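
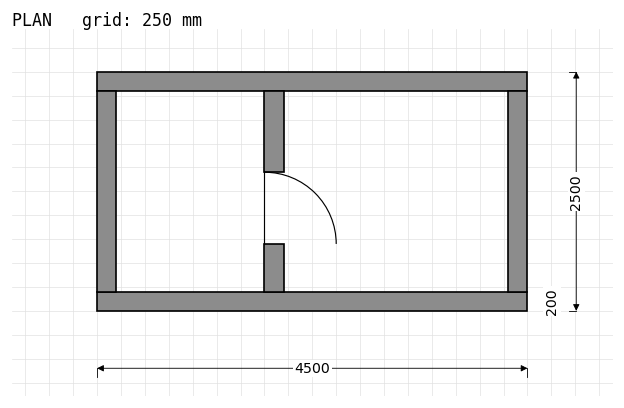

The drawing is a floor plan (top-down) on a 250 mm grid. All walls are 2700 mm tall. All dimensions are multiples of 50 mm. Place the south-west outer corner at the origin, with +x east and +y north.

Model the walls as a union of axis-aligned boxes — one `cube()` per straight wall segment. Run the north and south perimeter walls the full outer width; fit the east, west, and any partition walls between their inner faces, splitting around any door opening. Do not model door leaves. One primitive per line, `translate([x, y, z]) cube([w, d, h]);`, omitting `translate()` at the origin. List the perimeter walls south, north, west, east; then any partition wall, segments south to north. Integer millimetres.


cube([4500, 200, 2700]);
translate([0, 2300, 0]) cube([4500, 200, 2700]);
translate([0, 200, 0]) cube([200, 2100, 2700]);
translate([4300, 200, 0]) cube([200, 2100, 2700]);
translate([1750, 200, 0]) cube([200, 500, 2700]);
translate([1750, 1450, 0]) cube([200, 850, 2700]);


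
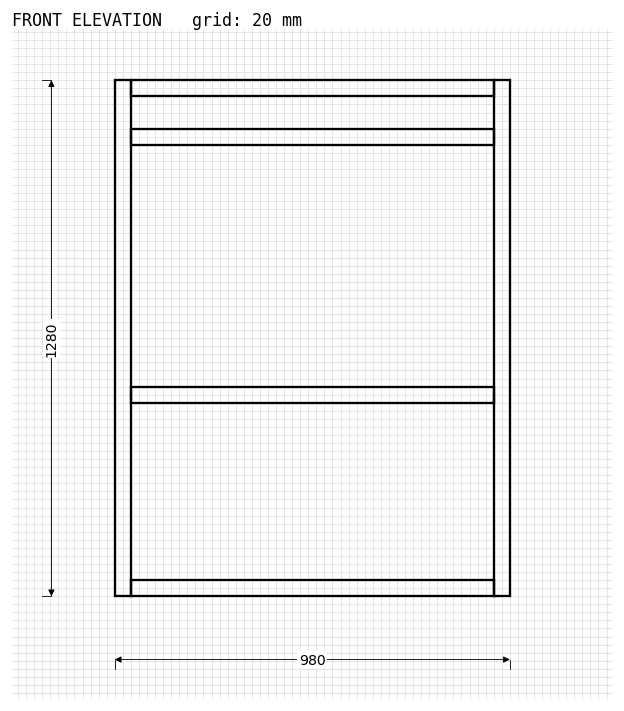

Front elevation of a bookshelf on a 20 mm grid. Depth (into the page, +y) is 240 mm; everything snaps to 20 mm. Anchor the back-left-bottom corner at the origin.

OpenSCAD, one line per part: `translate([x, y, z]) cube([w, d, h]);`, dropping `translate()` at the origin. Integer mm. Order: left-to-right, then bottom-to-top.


cube([40, 240, 1280]);
translate([40, 0, 0]) cube([900, 240, 40]);
translate([40, 0, 480]) cube([900, 240, 40]);
translate([40, 0, 1120]) cube([900, 240, 40]);
translate([40, 0, 1240]) cube([900, 240, 40]);
translate([940, 0, 0]) cube([40, 240, 1280]);


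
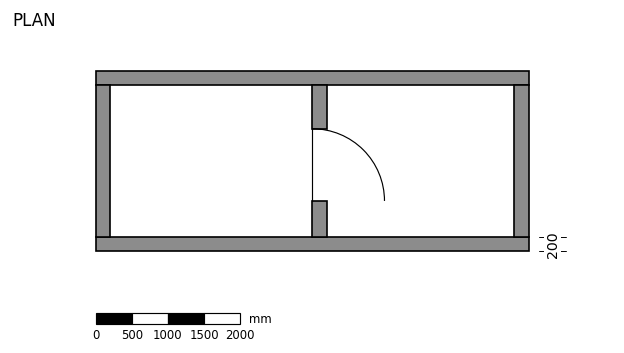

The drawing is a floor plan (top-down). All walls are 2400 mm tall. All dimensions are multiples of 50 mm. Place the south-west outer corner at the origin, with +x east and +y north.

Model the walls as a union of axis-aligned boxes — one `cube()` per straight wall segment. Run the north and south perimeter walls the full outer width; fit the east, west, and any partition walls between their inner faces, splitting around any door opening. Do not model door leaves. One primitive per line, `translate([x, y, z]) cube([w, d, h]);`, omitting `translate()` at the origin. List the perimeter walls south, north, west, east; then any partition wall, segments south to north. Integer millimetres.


cube([6000, 200, 2400]);
translate([0, 2300, 0]) cube([6000, 200, 2400]);
translate([0, 200, 0]) cube([200, 2100, 2400]);
translate([5800, 200, 0]) cube([200, 2100, 2400]);
translate([3000, 200, 0]) cube([200, 500, 2400]);
translate([3000, 1700, 0]) cube([200, 600, 2400]);


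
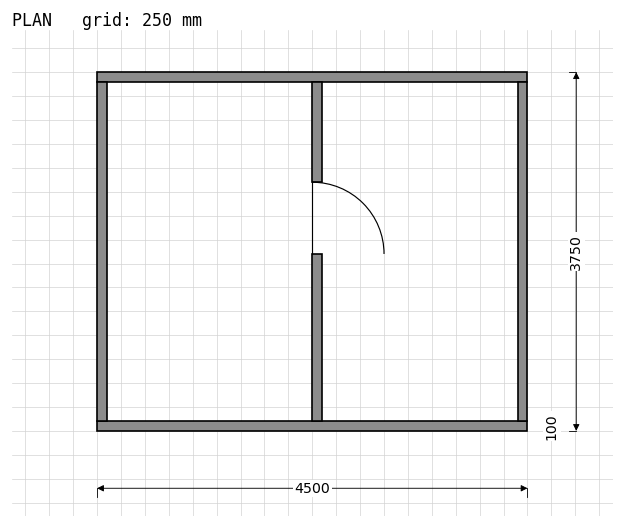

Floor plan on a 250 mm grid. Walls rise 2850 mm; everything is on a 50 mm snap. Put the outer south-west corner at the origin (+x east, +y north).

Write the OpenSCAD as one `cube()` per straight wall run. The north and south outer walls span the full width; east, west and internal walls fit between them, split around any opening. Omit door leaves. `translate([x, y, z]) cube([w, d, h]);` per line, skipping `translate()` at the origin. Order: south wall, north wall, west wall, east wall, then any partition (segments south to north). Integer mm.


cube([4500, 100, 2850]);
translate([0, 3650, 0]) cube([4500, 100, 2850]);
translate([0, 100, 0]) cube([100, 3550, 2850]);
translate([4400, 100, 0]) cube([100, 3550, 2850]);
translate([2250, 100, 0]) cube([100, 1750, 2850]);
translate([2250, 2600, 0]) cube([100, 1050, 2850]);


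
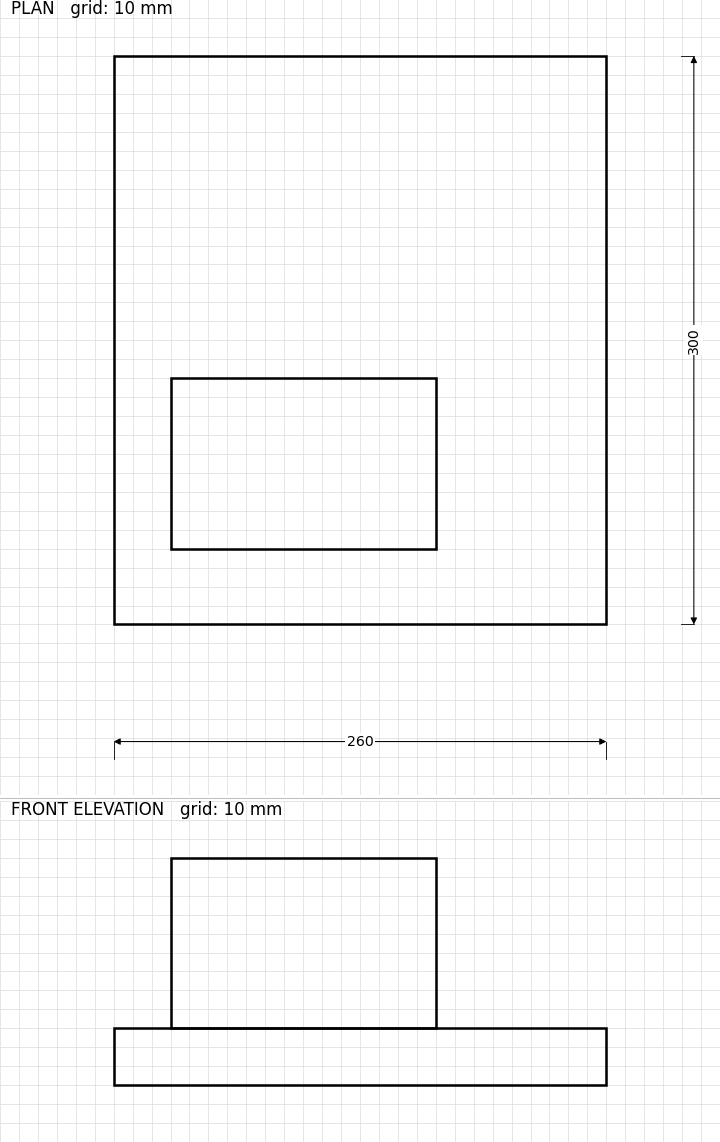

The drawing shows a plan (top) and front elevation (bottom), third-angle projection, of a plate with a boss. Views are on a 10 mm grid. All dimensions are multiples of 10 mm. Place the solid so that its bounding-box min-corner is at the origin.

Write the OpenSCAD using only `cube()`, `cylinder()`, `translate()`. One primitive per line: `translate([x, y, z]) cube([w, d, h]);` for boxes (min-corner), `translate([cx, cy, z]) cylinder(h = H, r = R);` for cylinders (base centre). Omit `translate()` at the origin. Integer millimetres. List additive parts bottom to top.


cube([260, 300, 30]);
translate([30, 40, 30]) cube([140, 90, 90]);


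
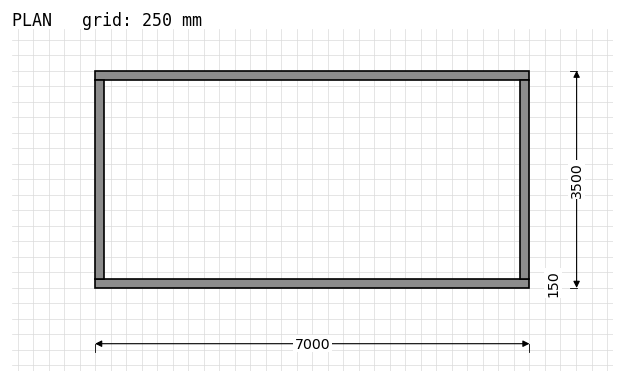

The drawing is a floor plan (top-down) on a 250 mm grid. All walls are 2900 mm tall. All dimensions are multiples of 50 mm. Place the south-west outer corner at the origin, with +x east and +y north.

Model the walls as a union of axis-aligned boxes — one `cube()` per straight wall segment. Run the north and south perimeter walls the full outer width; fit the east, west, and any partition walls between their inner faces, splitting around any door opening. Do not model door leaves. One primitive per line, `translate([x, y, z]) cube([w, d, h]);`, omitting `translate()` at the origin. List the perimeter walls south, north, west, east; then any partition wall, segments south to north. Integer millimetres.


cube([7000, 150, 2900]);
translate([0, 3350, 0]) cube([7000, 150, 2900]);
translate([0, 150, 0]) cube([150, 3200, 2900]);
translate([6850, 150, 0]) cube([150, 3200, 2900]);


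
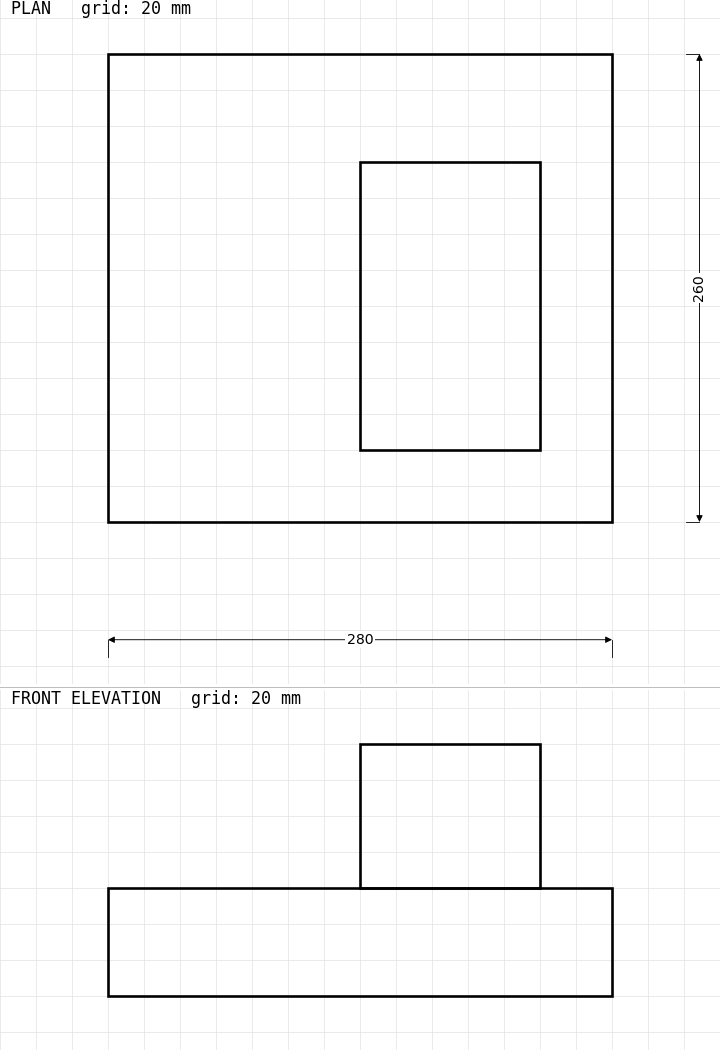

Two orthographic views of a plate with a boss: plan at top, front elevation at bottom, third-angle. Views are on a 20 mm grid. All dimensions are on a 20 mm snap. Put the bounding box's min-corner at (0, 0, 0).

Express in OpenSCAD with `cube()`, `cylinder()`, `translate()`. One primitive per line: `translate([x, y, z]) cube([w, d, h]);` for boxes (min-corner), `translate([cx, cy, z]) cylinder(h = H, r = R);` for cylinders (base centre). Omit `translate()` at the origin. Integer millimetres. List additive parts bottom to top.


cube([280, 260, 60]);
translate([140, 40, 60]) cube([100, 160, 80]);


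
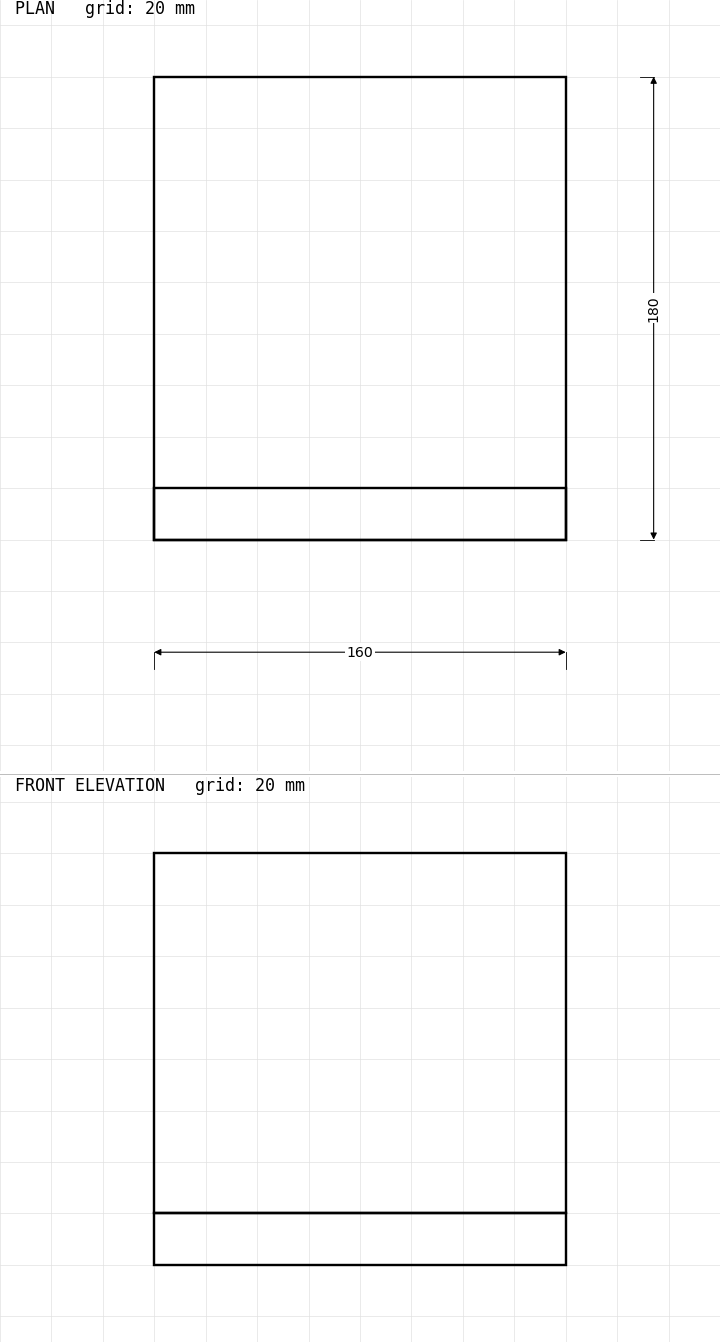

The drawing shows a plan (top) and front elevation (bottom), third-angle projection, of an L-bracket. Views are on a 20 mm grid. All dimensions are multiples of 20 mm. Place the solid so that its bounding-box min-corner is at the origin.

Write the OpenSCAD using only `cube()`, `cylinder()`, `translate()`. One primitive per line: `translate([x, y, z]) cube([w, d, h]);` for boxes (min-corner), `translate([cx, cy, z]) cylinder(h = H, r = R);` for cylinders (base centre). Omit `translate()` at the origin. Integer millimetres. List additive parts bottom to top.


cube([160, 180, 20]);
translate([0, 0, 20]) cube([160, 20, 140]);


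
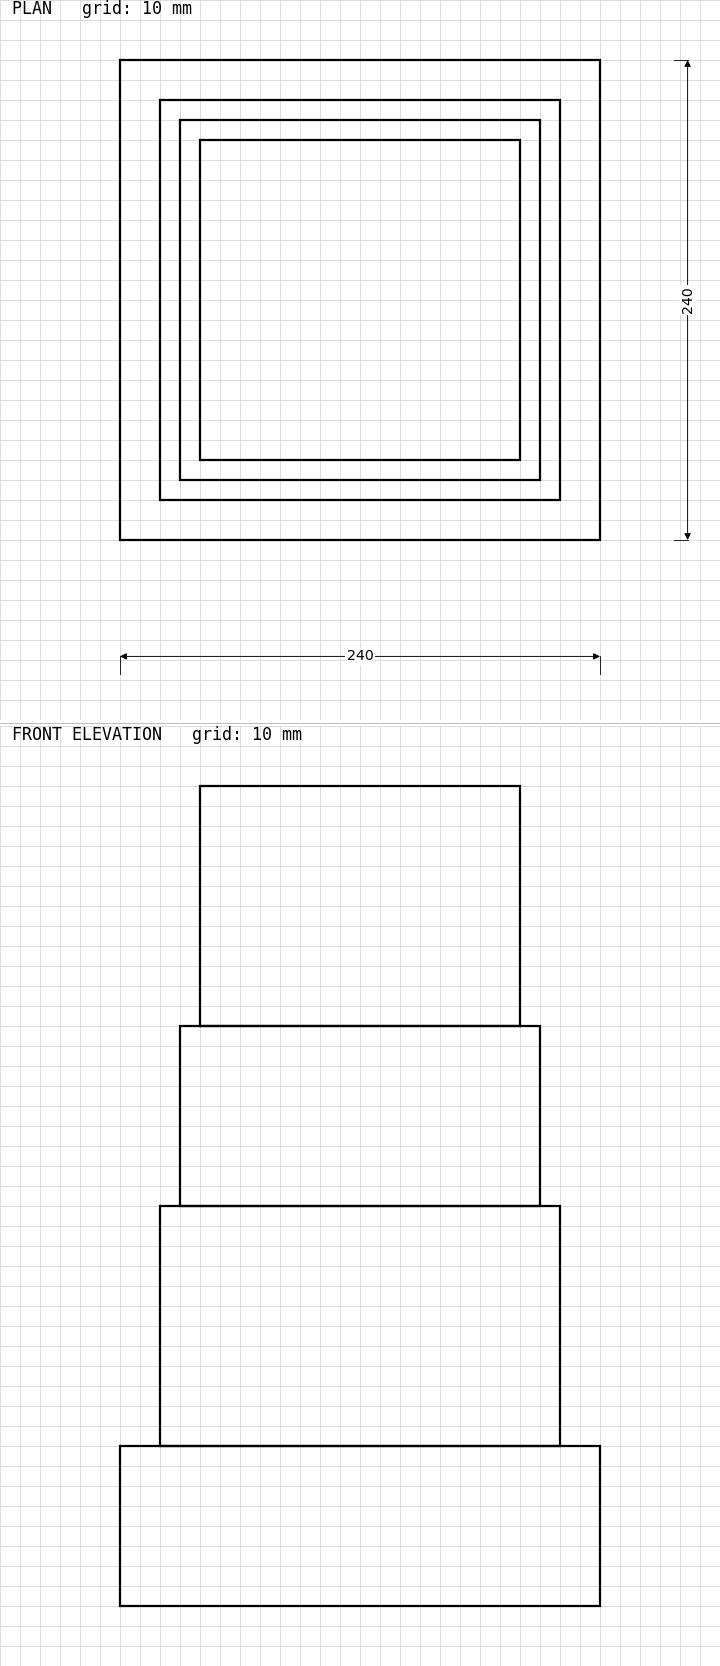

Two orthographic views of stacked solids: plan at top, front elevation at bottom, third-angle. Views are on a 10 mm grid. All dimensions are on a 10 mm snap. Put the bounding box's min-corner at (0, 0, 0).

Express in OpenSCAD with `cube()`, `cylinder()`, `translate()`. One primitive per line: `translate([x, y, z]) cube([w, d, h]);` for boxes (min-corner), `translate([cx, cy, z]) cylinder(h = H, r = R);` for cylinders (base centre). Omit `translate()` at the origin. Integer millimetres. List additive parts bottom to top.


cube([240, 240, 80]);
translate([20, 20, 80]) cube([200, 200, 120]);
translate([30, 30, 200]) cube([180, 180, 90]);
translate([40, 40, 290]) cube([160, 160, 120]);


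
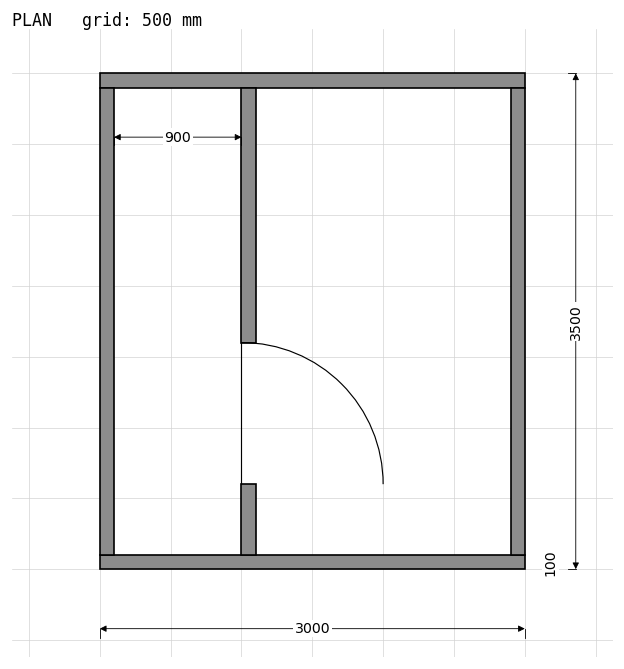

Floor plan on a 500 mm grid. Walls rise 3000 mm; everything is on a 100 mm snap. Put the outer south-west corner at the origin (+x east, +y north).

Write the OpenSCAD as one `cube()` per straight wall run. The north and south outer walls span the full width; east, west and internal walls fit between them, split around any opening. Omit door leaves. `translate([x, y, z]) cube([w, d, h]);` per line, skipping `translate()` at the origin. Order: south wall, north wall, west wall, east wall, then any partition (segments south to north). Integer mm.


cube([3000, 100, 3000]);
translate([0, 3400, 0]) cube([3000, 100, 3000]);
translate([0, 100, 0]) cube([100, 3300, 3000]);
translate([2900, 100, 0]) cube([100, 3300, 3000]);
translate([1000, 100, 0]) cube([100, 500, 3000]);
translate([1000, 1600, 0]) cube([100, 1800, 3000]);


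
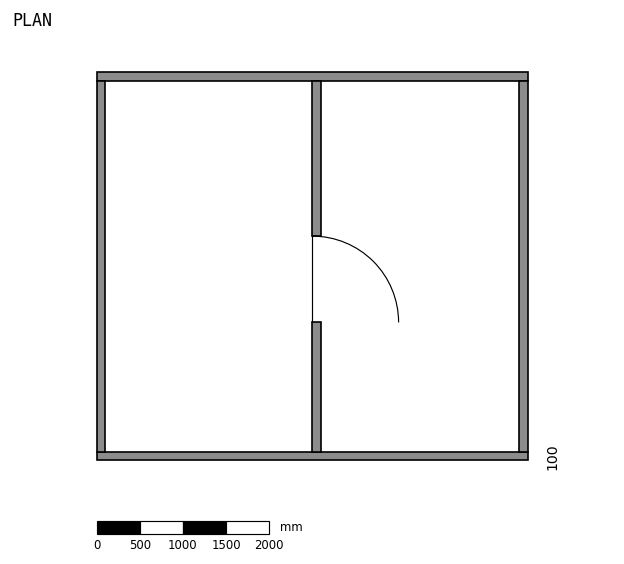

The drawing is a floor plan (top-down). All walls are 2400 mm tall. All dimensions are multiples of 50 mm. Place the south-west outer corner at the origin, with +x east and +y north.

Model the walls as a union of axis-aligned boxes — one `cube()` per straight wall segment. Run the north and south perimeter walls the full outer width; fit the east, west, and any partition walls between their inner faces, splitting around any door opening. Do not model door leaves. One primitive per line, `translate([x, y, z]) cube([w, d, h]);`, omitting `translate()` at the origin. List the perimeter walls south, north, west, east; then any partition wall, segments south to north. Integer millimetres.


cube([5000, 100, 2400]);
translate([0, 4400, 0]) cube([5000, 100, 2400]);
translate([0, 100, 0]) cube([100, 4300, 2400]);
translate([4900, 100, 0]) cube([100, 4300, 2400]);
translate([2500, 100, 0]) cube([100, 1500, 2400]);
translate([2500, 2600, 0]) cube([100, 1800, 2400]);


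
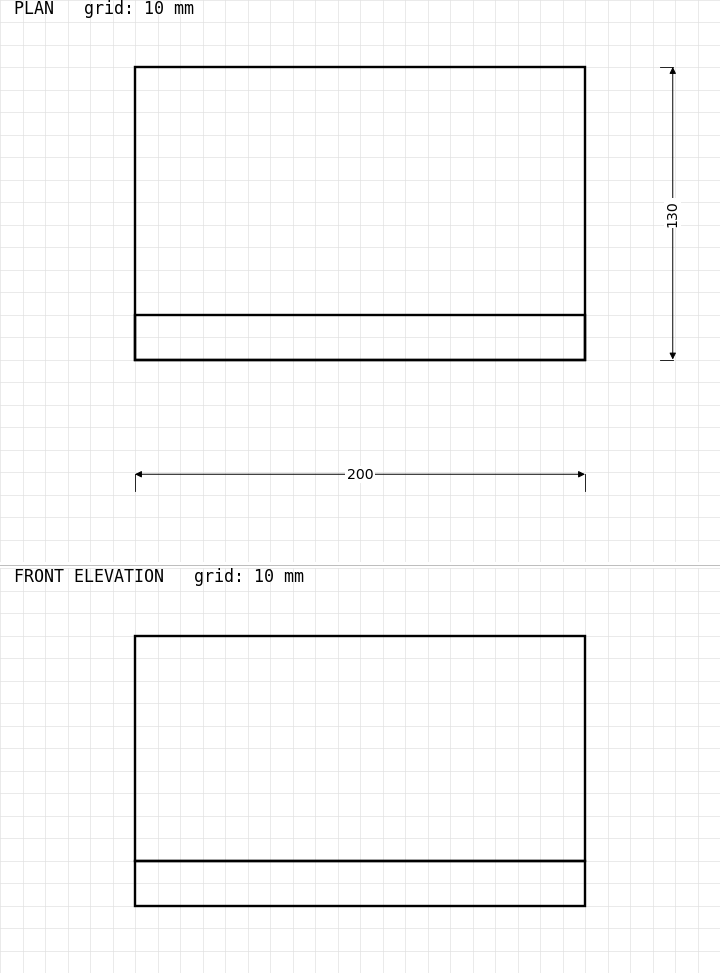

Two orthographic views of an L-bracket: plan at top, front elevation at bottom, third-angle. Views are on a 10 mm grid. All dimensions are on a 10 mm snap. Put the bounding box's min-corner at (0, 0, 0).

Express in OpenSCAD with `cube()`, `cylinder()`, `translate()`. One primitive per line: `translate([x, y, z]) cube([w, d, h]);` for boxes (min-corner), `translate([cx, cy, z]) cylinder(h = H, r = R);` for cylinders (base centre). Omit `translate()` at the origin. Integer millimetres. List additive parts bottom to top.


cube([200, 130, 20]);
translate([0, 0, 20]) cube([200, 20, 100]);


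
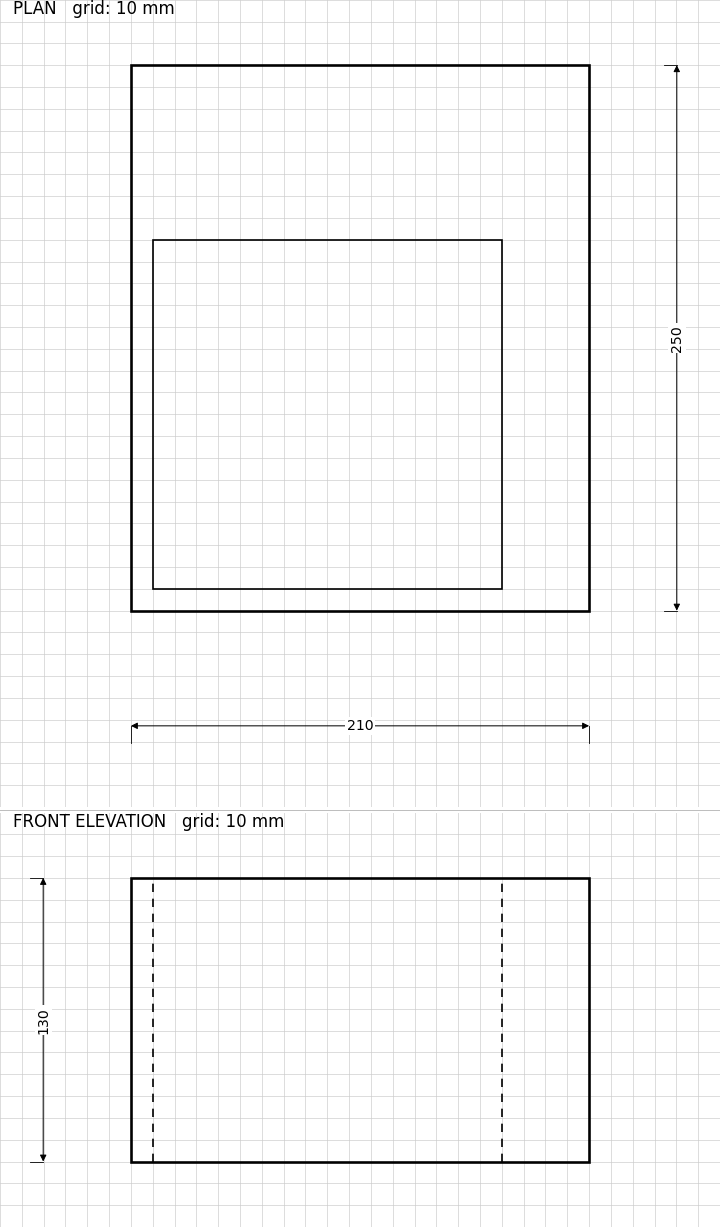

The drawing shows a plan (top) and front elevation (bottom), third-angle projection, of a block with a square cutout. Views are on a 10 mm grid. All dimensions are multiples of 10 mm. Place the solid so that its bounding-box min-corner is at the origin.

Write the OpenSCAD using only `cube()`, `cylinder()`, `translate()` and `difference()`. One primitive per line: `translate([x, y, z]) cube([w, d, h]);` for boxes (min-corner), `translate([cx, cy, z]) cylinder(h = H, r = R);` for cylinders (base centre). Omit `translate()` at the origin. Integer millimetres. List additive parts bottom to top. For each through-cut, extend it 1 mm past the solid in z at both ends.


difference() {
  cube([210, 250, 130]);
  translate([10, 10, -1]) cube([160, 160, 132]);
}


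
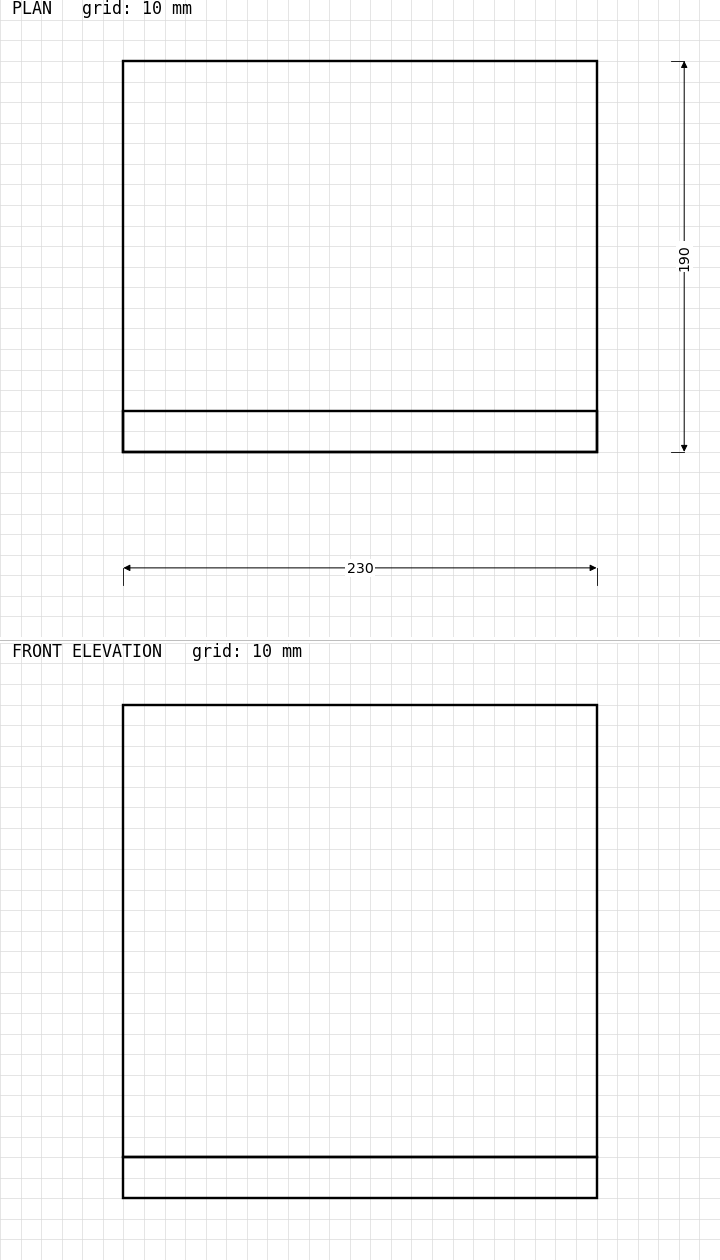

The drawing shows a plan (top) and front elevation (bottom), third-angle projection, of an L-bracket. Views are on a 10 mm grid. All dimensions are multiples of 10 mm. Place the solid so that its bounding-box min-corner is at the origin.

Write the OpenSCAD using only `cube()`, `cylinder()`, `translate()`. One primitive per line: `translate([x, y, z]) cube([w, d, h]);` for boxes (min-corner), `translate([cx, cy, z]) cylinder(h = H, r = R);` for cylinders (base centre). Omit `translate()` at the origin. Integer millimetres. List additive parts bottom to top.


cube([230, 190, 20]);
translate([0, 0, 20]) cube([230, 20, 220]);


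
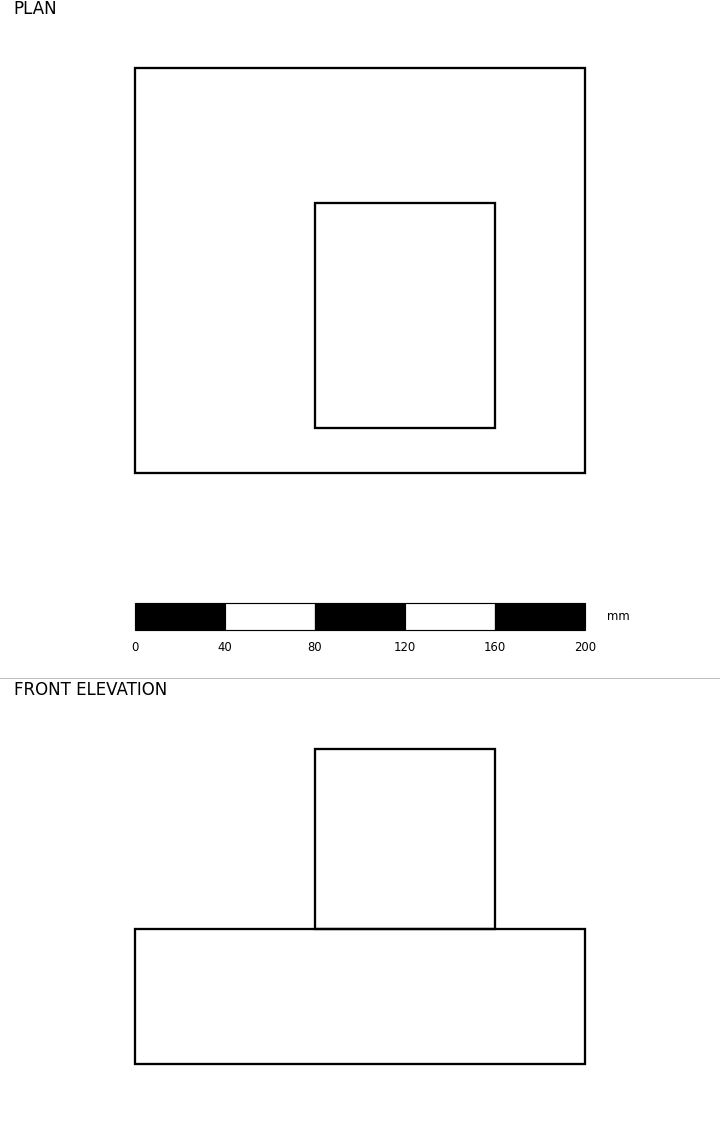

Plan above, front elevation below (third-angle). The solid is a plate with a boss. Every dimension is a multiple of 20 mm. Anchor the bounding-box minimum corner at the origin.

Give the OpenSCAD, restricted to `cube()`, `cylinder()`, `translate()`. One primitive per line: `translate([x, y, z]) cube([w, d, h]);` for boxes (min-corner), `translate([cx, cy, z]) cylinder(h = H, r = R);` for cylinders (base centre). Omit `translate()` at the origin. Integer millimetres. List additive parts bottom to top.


cube([200, 180, 60]);
translate([80, 20, 60]) cube([80, 100, 80]);


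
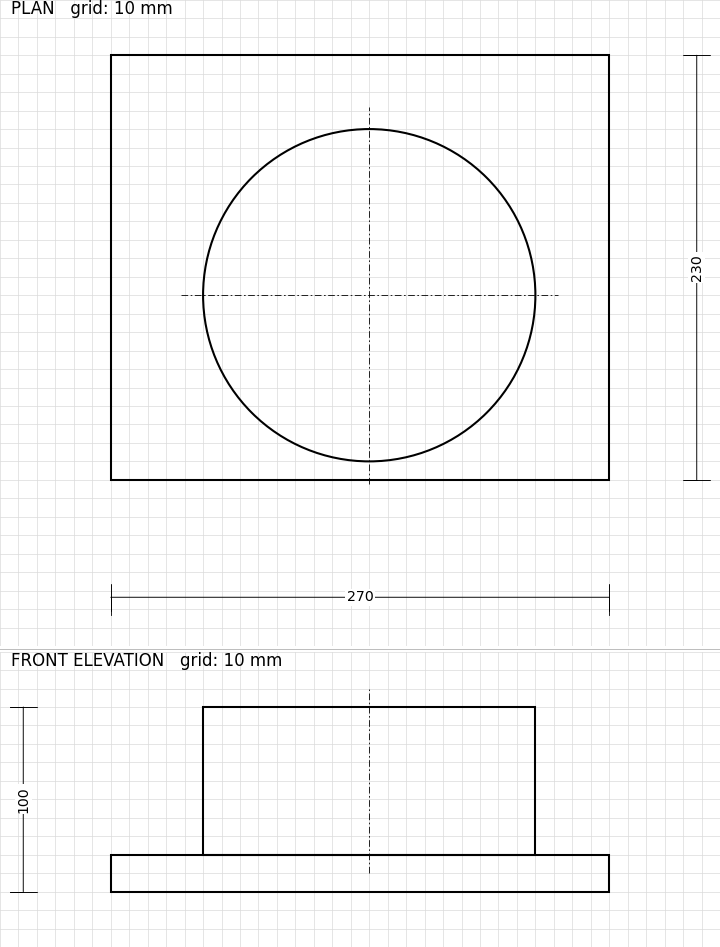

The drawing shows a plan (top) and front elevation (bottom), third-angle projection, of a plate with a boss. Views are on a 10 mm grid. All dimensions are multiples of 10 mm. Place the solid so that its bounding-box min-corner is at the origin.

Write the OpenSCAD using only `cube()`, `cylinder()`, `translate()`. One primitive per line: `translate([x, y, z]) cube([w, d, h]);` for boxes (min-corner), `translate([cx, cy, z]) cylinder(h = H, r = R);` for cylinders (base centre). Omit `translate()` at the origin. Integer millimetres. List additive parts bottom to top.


cube([270, 230, 20]);
translate([140, 100, 20]) cylinder(h = 80, r = 90);


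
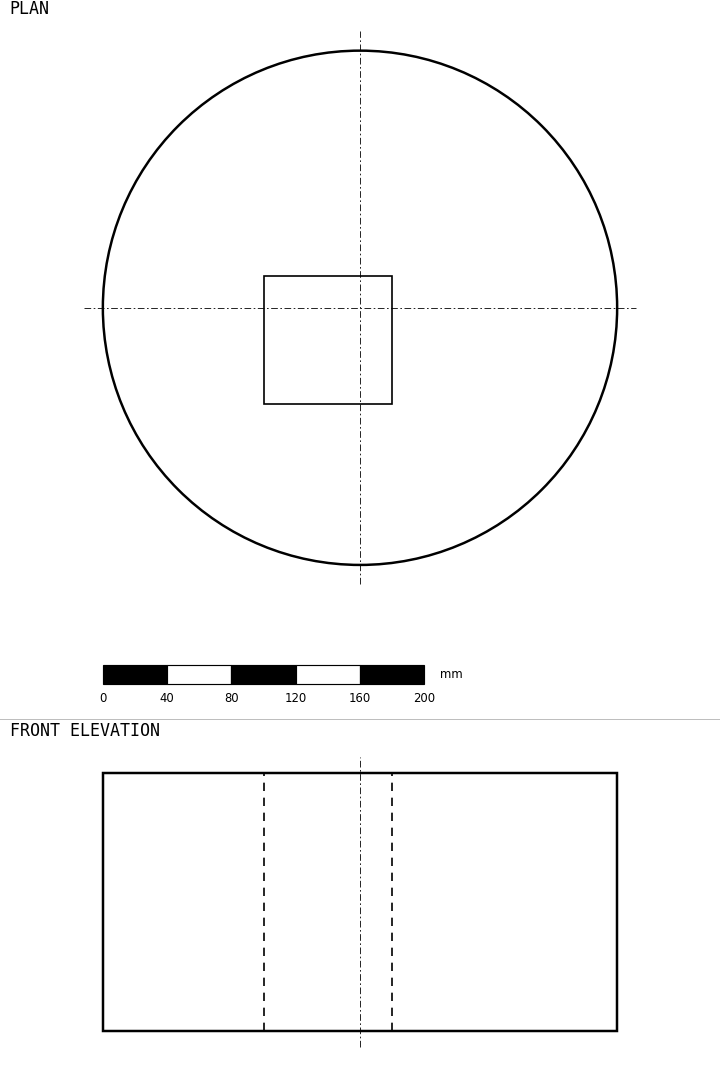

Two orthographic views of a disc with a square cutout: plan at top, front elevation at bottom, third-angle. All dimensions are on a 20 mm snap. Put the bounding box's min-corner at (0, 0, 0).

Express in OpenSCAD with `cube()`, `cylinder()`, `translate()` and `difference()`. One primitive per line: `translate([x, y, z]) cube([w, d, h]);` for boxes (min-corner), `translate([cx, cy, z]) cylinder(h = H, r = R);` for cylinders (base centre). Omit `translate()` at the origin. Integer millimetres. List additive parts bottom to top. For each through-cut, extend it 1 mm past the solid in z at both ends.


difference() {
  translate([160, 160, 0]) cylinder(h = 160, r = 160);
  translate([100, 100, -1]) cube([80, 80, 162]);
}


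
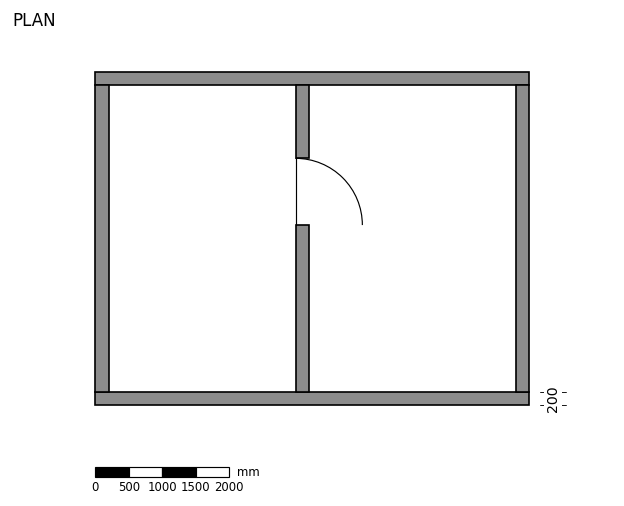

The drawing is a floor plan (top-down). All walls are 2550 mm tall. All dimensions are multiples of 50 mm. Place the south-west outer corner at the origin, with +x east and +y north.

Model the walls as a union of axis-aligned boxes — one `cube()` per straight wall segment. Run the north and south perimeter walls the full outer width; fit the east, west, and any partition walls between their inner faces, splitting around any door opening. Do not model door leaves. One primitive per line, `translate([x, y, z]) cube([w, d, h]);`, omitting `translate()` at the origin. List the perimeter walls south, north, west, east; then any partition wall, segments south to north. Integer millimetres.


cube([6500, 200, 2550]);
translate([0, 4800, 0]) cube([6500, 200, 2550]);
translate([0, 200, 0]) cube([200, 4600, 2550]);
translate([6300, 200, 0]) cube([200, 4600, 2550]);
translate([3000, 200, 0]) cube([200, 2500, 2550]);
translate([3000, 3700, 0]) cube([200, 1100, 2550]);


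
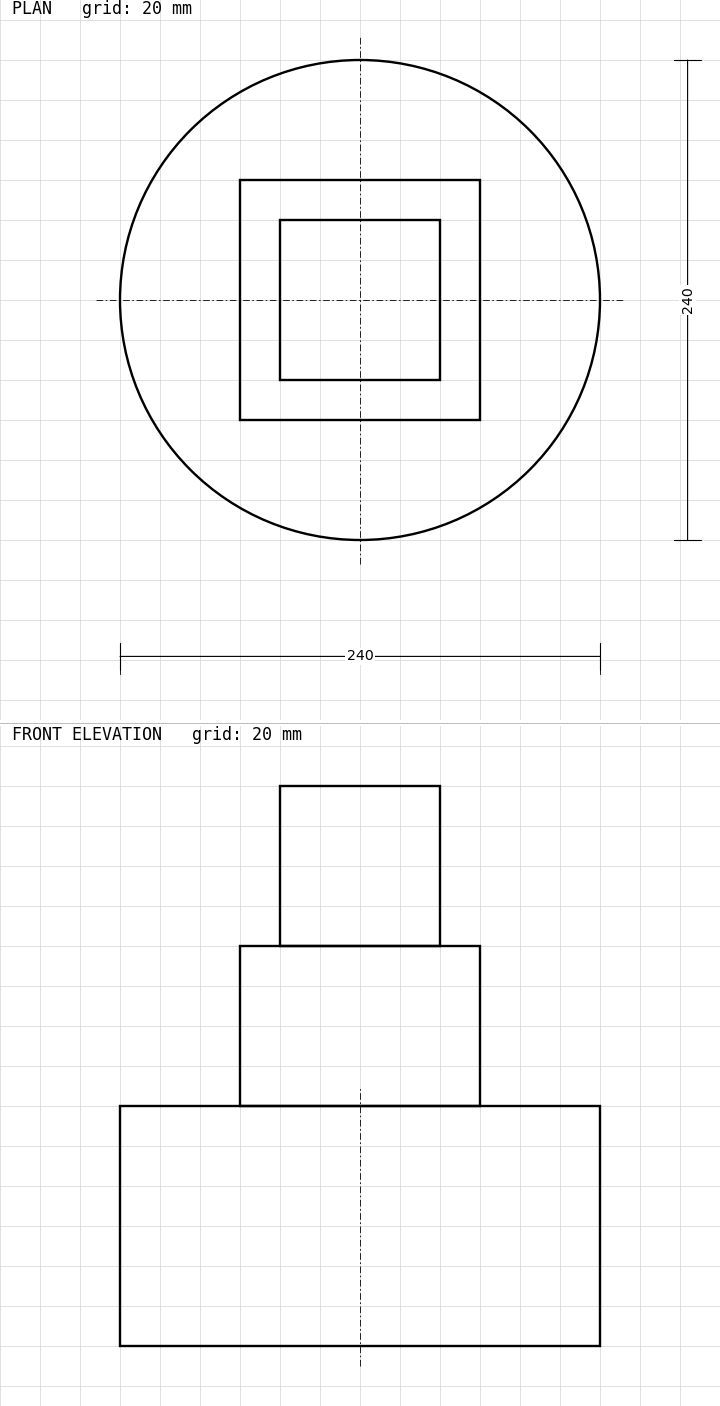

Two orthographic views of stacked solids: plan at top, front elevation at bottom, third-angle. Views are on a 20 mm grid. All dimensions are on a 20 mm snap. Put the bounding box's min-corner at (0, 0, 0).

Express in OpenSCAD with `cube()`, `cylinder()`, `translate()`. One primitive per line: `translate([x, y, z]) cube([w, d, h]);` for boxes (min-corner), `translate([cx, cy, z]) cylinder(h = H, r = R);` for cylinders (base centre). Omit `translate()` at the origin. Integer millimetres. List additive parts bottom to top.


translate([120, 120, 0]) cylinder(h = 120, r = 120);
translate([60, 60, 120]) cube([120, 120, 80]);
translate([80, 80, 200]) cube([80, 80, 80]);


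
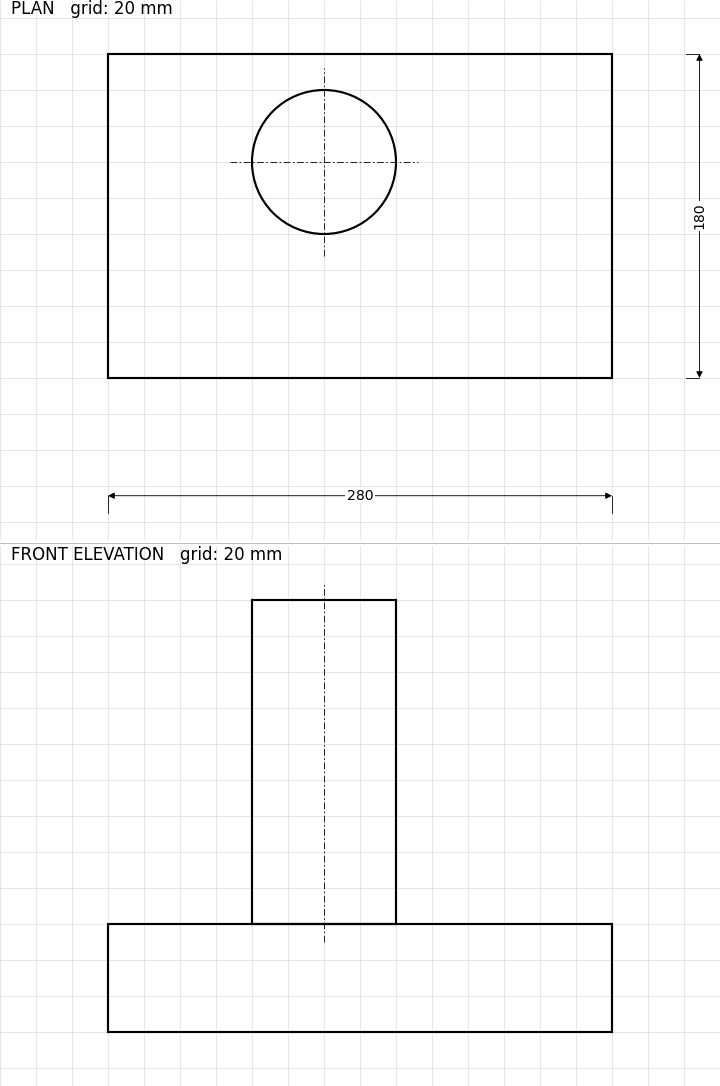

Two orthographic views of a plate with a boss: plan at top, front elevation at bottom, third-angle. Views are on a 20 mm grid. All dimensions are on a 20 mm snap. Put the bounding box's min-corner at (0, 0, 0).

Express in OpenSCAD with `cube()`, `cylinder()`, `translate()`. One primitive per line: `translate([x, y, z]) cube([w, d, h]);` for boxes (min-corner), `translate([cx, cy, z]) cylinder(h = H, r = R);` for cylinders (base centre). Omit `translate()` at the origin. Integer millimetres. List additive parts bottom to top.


cube([280, 180, 60]);
translate([120, 120, 60]) cylinder(h = 180, r = 40);


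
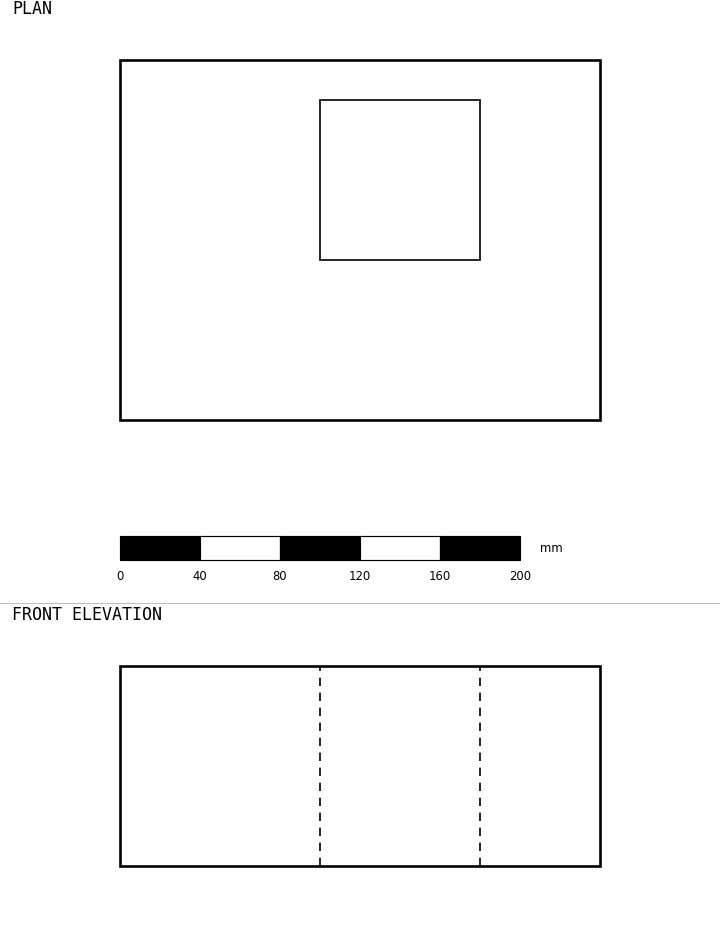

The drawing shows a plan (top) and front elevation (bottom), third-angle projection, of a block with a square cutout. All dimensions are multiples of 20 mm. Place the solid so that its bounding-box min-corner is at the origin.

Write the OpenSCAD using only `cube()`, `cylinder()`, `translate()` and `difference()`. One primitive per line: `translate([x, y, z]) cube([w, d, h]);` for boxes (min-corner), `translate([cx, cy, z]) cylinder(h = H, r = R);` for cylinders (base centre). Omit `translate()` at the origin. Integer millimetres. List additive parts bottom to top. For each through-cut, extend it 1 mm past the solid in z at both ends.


difference() {
  cube([240, 180, 100]);
  translate([100, 80, -1]) cube([80, 80, 102]);
}


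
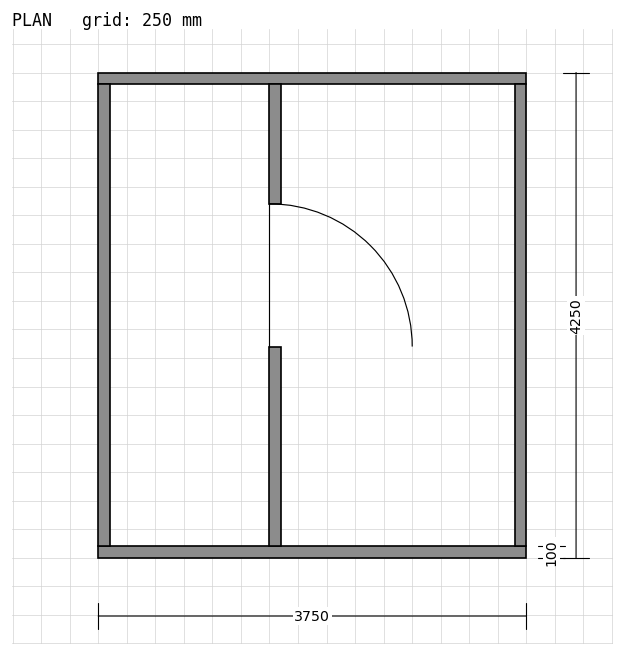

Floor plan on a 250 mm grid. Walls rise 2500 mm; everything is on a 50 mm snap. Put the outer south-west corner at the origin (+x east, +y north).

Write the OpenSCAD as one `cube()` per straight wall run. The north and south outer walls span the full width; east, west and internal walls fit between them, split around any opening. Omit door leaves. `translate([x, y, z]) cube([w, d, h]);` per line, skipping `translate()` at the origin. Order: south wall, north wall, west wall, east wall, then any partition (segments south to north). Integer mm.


cube([3750, 100, 2500]);
translate([0, 4150, 0]) cube([3750, 100, 2500]);
translate([0, 100, 0]) cube([100, 4050, 2500]);
translate([3650, 100, 0]) cube([100, 4050, 2500]);
translate([1500, 100, 0]) cube([100, 1750, 2500]);
translate([1500, 3100, 0]) cube([100, 1050, 2500]);


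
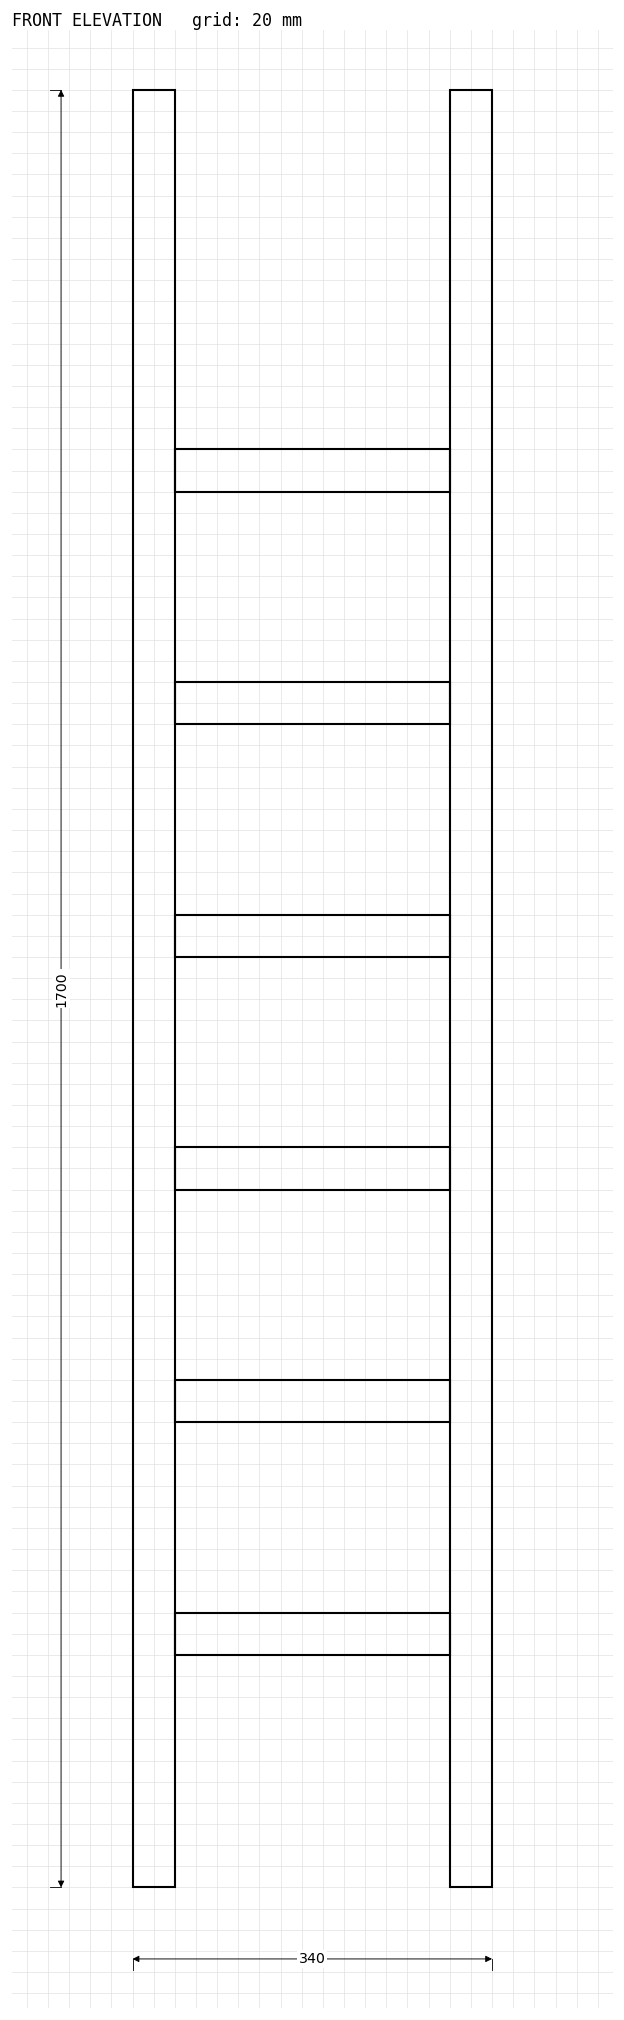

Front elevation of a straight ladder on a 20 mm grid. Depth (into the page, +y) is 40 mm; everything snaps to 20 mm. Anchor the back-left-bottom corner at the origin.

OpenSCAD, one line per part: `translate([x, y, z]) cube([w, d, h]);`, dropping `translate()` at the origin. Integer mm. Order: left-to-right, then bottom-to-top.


cube([40, 40, 1700]);
translate([40, 0, 220]) cube([260, 40, 40]);
translate([40, 0, 440]) cube([260, 40, 40]);
translate([40, 0, 660]) cube([260, 40, 40]);
translate([40, 0, 880]) cube([260, 40, 40]);
translate([40, 0, 1100]) cube([260, 40, 40]);
translate([40, 0, 1320]) cube([260, 40, 40]);
translate([300, 0, 0]) cube([40, 40, 1700]);


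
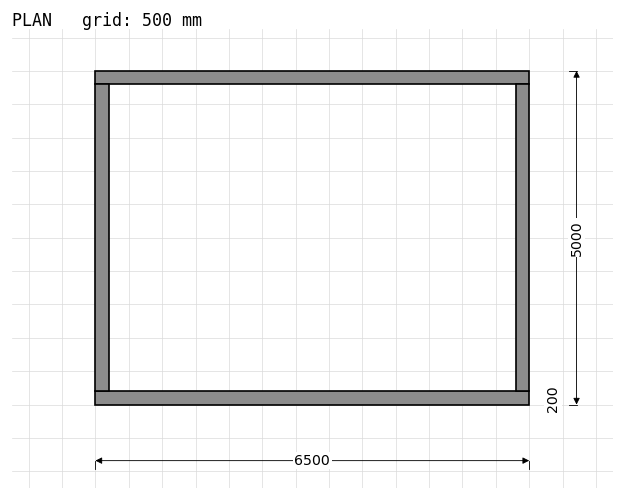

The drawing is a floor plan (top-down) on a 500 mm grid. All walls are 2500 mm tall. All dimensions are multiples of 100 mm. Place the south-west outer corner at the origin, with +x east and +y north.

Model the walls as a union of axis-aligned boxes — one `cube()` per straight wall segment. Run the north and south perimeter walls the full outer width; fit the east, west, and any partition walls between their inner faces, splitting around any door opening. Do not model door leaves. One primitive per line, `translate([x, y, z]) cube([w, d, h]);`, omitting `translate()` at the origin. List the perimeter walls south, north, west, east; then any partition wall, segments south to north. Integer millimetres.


cube([6500, 200, 2500]);
translate([0, 4800, 0]) cube([6500, 200, 2500]);
translate([0, 200, 0]) cube([200, 4600, 2500]);
translate([6300, 200, 0]) cube([200, 4600, 2500]);


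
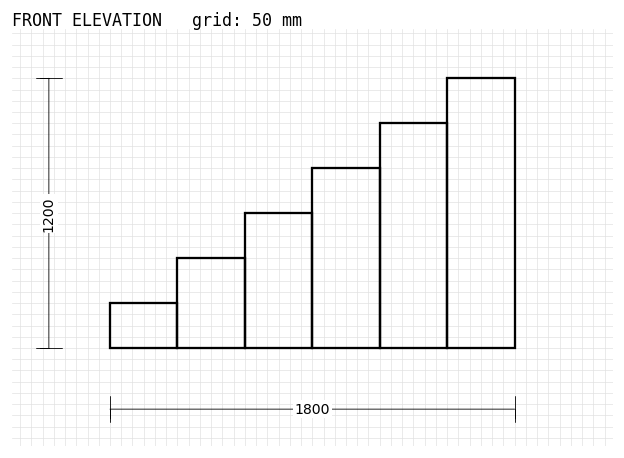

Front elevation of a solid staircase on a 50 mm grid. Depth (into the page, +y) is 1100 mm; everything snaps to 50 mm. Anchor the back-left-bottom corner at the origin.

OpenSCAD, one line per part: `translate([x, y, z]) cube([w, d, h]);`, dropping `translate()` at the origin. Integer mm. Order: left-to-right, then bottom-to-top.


cube([300, 1100, 200]);
translate([300, 0, 0]) cube([300, 1100, 400]);
translate([600, 0, 0]) cube([300, 1100, 600]);
translate([900, 0, 0]) cube([300, 1100, 800]);
translate([1200, 0, 0]) cube([300, 1100, 1000]);
translate([1500, 0, 0]) cube([300, 1100, 1200]);


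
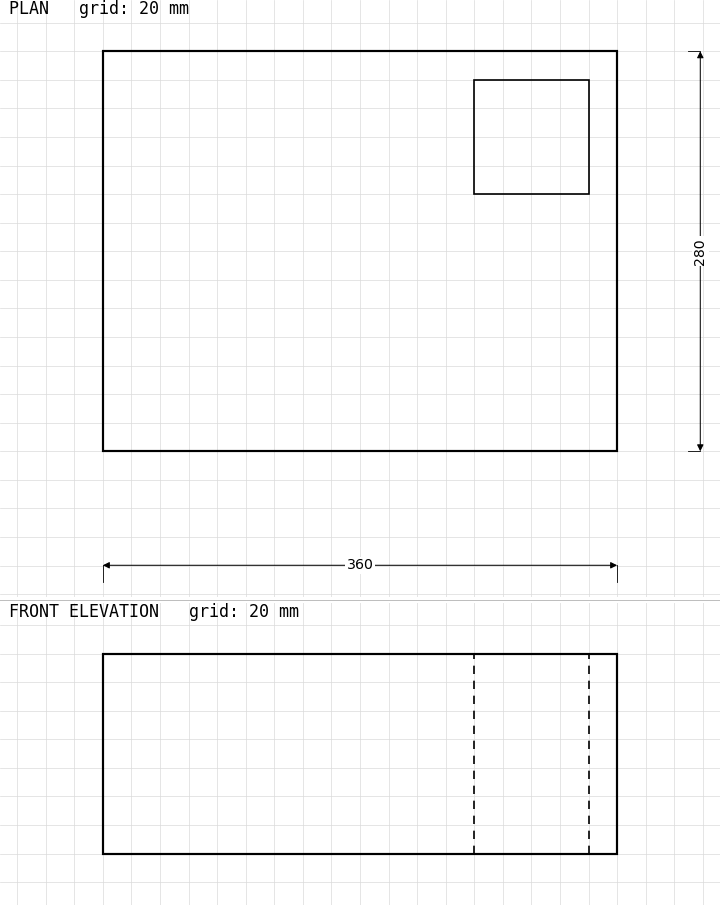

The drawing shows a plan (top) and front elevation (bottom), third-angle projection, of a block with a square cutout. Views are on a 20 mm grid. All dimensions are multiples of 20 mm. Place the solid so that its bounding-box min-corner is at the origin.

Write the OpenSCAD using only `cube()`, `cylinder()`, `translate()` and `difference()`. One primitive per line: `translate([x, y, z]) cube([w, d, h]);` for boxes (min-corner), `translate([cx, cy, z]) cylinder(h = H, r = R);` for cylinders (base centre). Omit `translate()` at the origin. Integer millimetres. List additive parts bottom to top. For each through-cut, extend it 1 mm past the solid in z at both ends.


difference() {
  cube([360, 280, 140]);
  translate([260, 180, -1]) cube([80, 80, 142]);
}


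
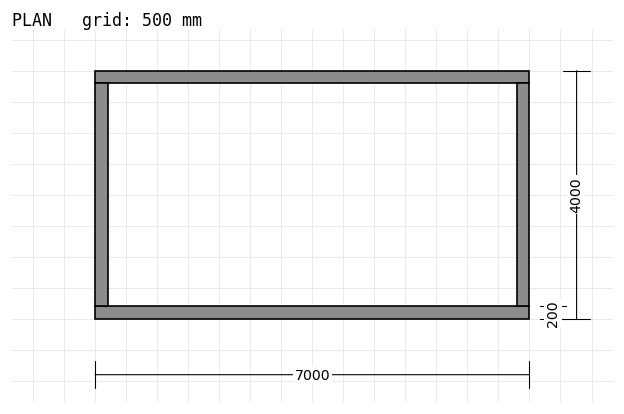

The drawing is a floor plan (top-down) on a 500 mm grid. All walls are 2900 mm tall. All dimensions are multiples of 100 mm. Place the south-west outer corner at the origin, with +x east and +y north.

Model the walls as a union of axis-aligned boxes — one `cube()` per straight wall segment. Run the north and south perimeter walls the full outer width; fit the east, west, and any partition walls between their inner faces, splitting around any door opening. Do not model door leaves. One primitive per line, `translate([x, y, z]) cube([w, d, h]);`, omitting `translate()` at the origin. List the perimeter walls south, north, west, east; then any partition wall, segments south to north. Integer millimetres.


cube([7000, 200, 2900]);
translate([0, 3800, 0]) cube([7000, 200, 2900]);
translate([0, 200, 0]) cube([200, 3600, 2900]);
translate([6800, 200, 0]) cube([200, 3600, 2900]);


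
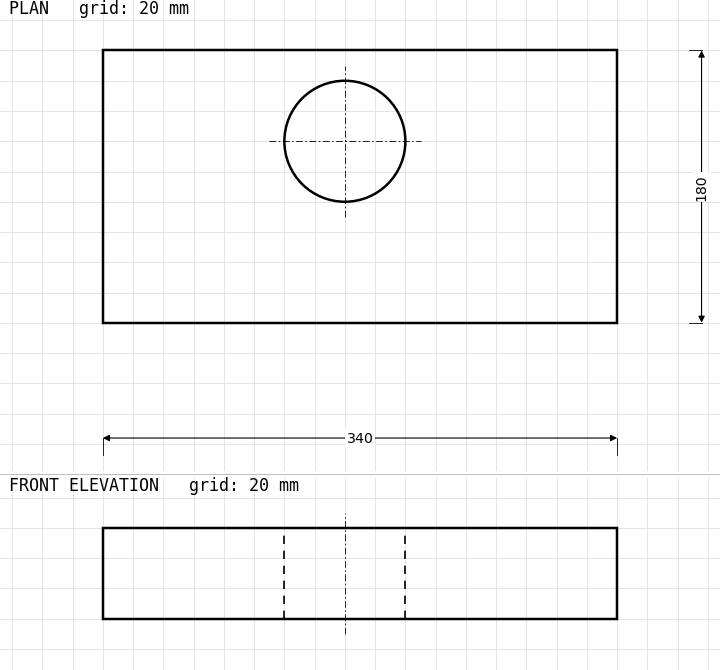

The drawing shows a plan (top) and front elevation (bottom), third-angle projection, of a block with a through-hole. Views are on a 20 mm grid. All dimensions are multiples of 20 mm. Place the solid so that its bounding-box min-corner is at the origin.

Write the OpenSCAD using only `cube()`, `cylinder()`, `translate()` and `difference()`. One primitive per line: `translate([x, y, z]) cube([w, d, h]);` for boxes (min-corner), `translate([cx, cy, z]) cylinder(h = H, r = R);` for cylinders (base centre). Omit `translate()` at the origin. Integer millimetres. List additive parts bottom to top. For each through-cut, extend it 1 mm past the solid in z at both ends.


difference() {
  cube([340, 180, 60]);
  translate([160, 120, -1]) cylinder(h = 62, r = 40);
}


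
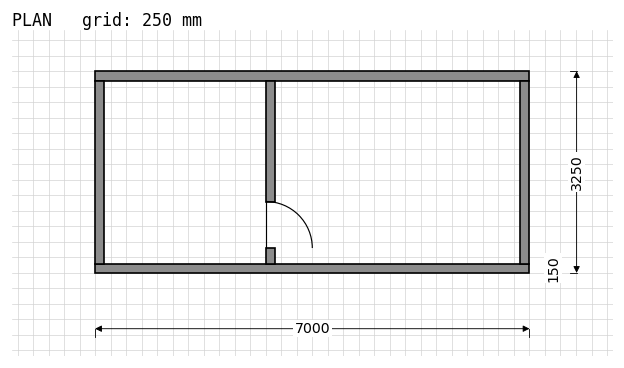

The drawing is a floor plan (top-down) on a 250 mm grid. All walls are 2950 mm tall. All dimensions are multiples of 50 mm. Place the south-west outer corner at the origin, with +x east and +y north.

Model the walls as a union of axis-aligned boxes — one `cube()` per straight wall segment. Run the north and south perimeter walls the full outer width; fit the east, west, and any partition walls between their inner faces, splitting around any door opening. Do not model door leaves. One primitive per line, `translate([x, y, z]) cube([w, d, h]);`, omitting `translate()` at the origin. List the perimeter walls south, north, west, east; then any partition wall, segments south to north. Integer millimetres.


cube([7000, 150, 2950]);
translate([0, 3100, 0]) cube([7000, 150, 2950]);
translate([0, 150, 0]) cube([150, 2950, 2950]);
translate([6850, 150, 0]) cube([150, 2950, 2950]);
translate([2750, 150, 0]) cube([150, 250, 2950]);
translate([2750, 1150, 0]) cube([150, 1950, 2950]);


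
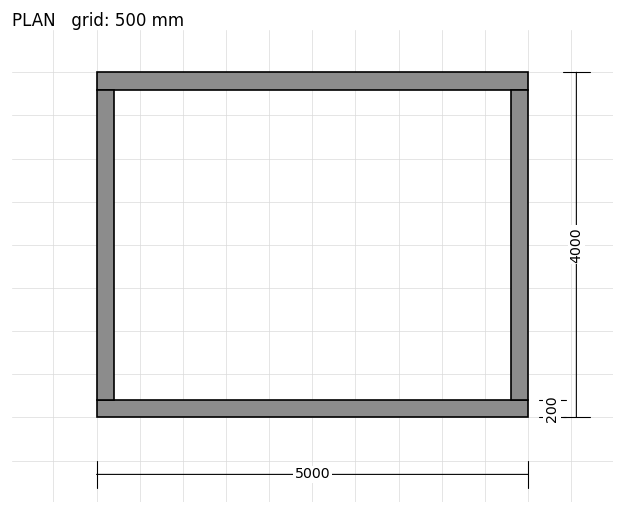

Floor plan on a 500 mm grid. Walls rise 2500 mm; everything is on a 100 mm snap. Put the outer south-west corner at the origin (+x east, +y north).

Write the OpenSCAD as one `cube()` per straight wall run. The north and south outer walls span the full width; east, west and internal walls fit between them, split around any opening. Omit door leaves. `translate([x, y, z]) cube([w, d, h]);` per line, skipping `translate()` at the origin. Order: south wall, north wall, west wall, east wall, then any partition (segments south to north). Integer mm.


cube([5000, 200, 2500]);
translate([0, 3800, 0]) cube([5000, 200, 2500]);
translate([0, 200, 0]) cube([200, 3600, 2500]);
translate([4800, 200, 0]) cube([200, 3600, 2500]);


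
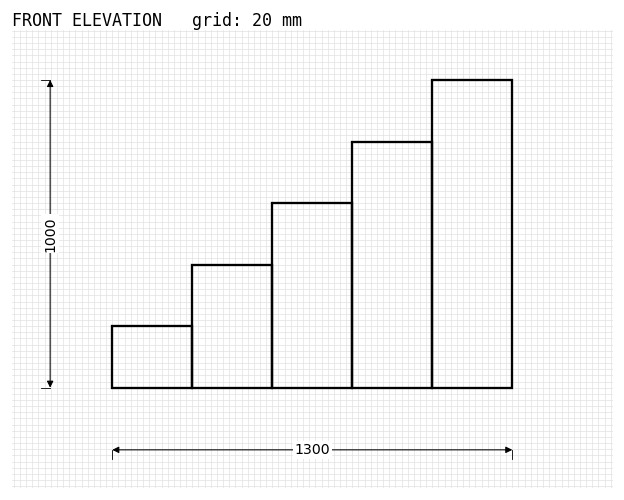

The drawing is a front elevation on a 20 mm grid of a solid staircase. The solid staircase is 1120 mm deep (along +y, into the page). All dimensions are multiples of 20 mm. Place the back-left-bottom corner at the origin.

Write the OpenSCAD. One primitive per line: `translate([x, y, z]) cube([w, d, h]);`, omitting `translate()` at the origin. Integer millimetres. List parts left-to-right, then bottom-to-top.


cube([260, 1120, 200]);
translate([260, 0, 0]) cube([260, 1120, 400]);
translate([520, 0, 0]) cube([260, 1120, 600]);
translate([780, 0, 0]) cube([260, 1120, 800]);
translate([1040, 0, 0]) cube([260, 1120, 1000]);


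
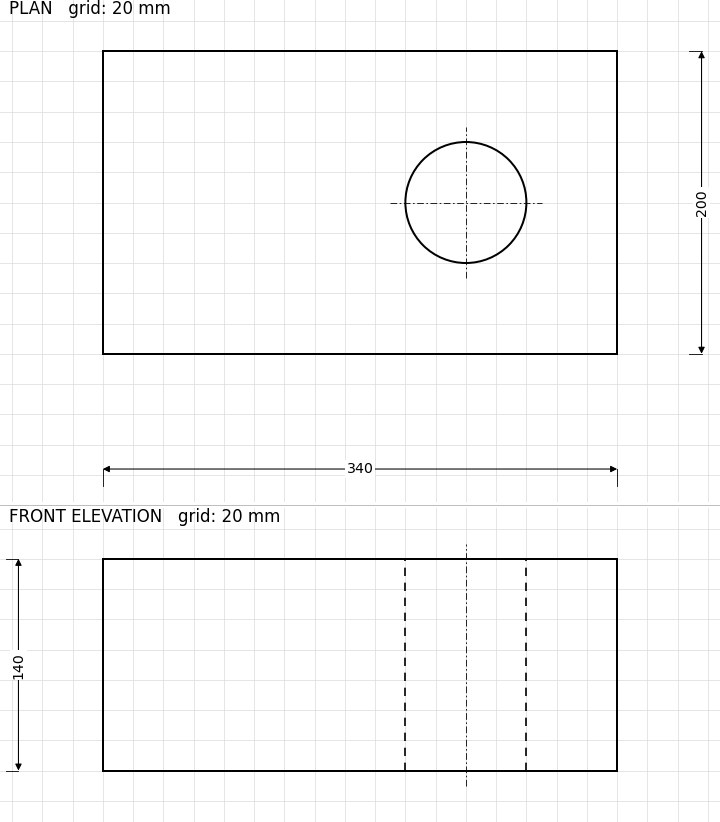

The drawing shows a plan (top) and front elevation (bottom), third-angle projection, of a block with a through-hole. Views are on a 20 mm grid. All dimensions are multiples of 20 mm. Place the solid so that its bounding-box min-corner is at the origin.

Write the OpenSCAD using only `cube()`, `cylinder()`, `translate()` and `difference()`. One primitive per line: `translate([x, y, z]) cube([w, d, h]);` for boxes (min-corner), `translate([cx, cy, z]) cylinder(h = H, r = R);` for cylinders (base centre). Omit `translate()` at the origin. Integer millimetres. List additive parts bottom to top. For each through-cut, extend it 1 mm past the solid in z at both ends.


difference() {
  cube([340, 200, 140]);
  translate([240, 100, -1]) cylinder(h = 142, r = 40);
}


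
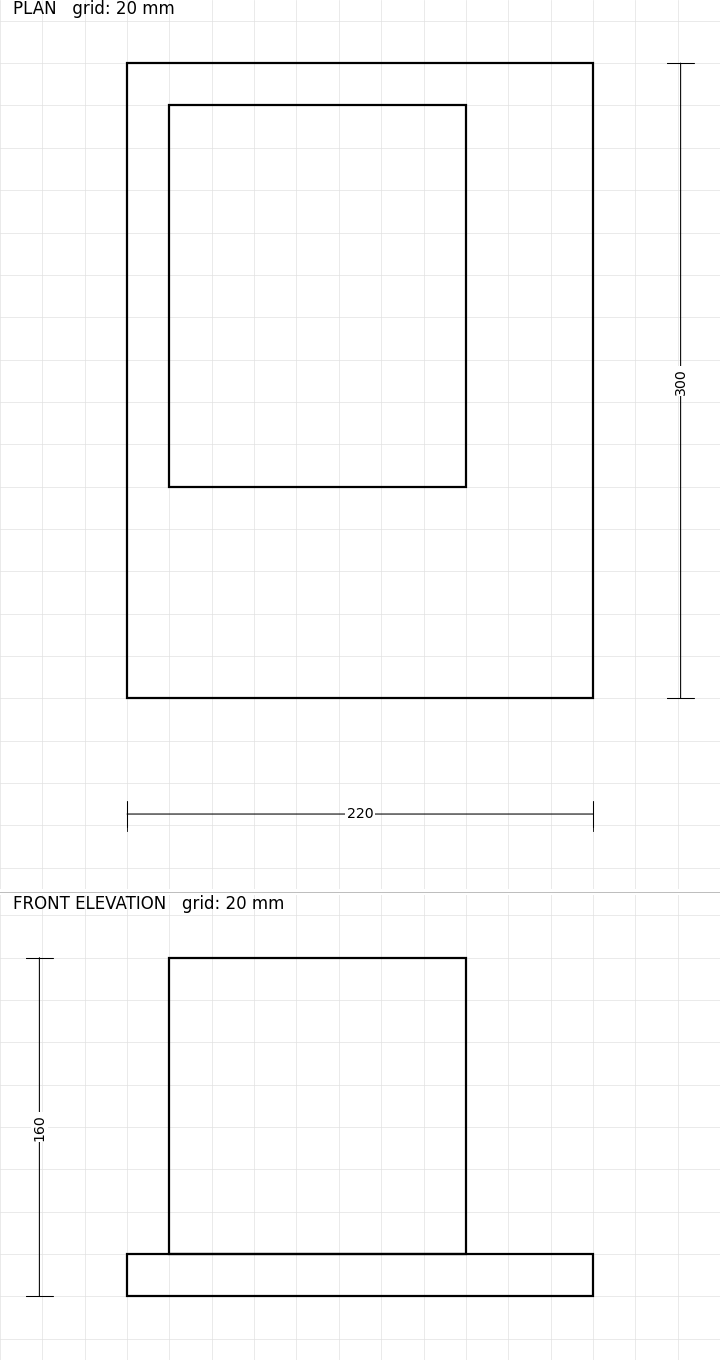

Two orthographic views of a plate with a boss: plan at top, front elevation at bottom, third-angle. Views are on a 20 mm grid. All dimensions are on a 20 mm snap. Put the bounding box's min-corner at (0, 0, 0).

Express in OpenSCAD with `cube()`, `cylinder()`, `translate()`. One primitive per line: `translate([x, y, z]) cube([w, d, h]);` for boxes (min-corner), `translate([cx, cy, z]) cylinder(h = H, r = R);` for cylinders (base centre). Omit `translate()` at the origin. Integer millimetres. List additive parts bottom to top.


cube([220, 300, 20]);
translate([20, 100, 20]) cube([140, 180, 140]);


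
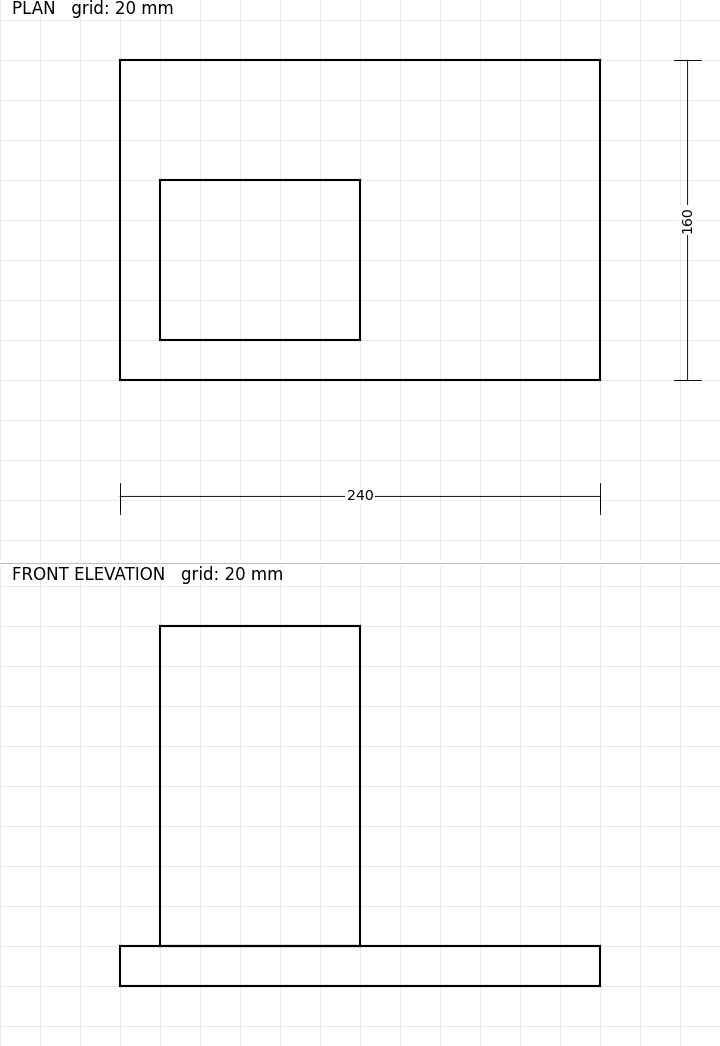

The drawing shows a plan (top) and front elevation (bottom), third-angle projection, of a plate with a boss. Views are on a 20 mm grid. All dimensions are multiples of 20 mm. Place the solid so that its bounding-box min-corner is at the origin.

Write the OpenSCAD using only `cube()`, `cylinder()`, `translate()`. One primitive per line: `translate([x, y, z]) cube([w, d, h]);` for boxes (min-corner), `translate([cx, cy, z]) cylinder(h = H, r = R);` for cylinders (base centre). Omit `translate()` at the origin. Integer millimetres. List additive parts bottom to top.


cube([240, 160, 20]);
translate([20, 20, 20]) cube([100, 80, 160]);


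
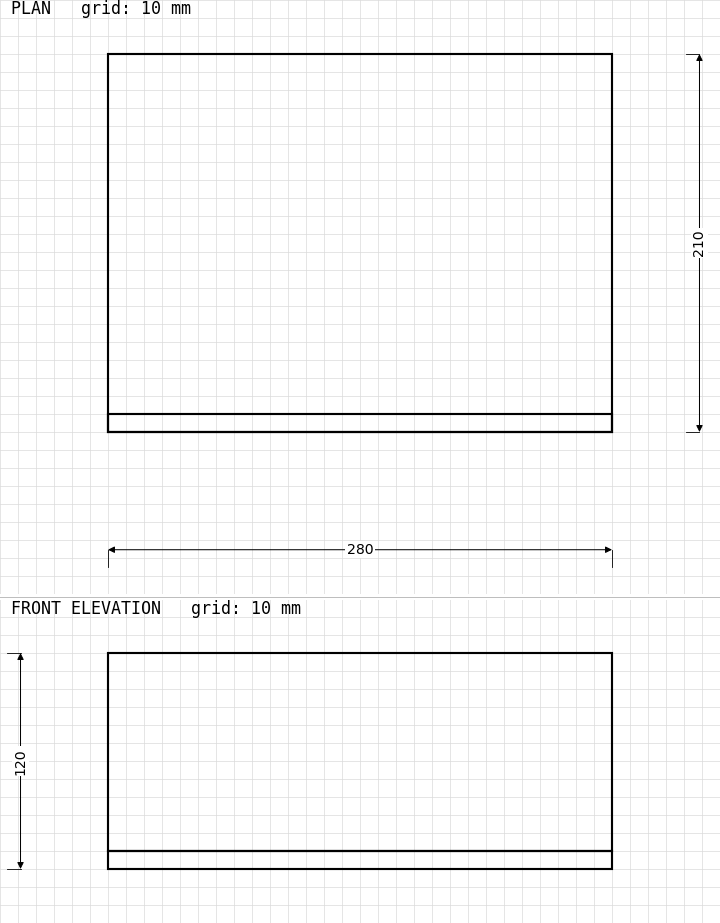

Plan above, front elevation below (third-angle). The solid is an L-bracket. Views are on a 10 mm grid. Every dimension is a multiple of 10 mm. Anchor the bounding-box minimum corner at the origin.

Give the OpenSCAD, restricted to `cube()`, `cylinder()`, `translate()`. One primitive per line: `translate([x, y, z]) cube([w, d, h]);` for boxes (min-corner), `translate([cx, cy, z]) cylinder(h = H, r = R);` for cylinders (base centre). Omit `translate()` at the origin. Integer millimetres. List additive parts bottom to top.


cube([280, 210, 10]);
translate([0, 0, 10]) cube([280, 10, 110]);


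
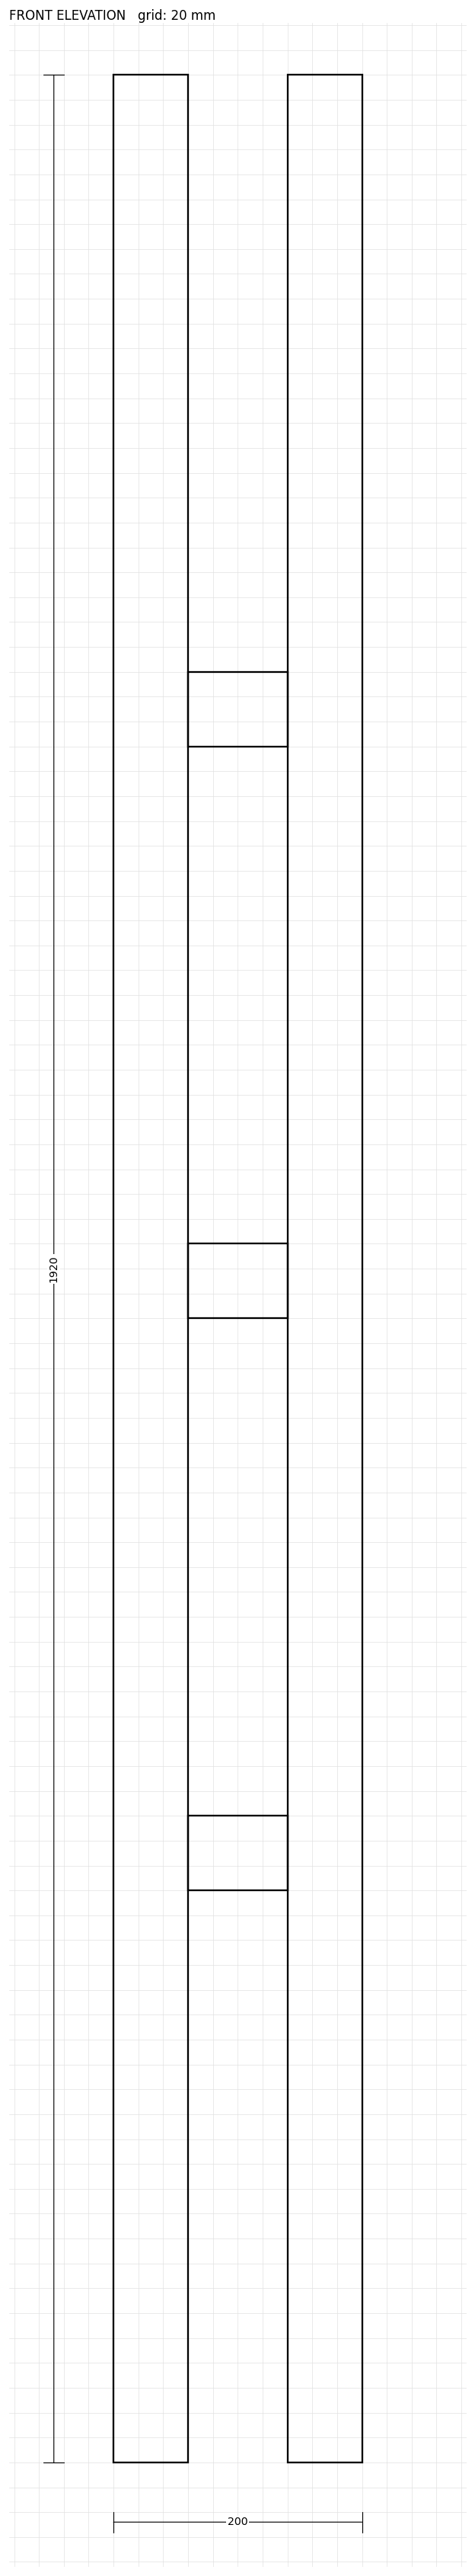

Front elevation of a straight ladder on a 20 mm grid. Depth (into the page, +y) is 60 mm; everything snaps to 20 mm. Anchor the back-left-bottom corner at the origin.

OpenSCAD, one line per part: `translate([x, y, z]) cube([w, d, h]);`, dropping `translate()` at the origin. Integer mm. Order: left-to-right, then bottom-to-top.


cube([60, 60, 1920]);
translate([60, 0, 460]) cube([80, 60, 60]);
translate([60, 0, 920]) cube([80, 60, 60]);
translate([60, 0, 1380]) cube([80, 60, 60]);
translate([140, 0, 0]) cube([60, 60, 1920]);
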